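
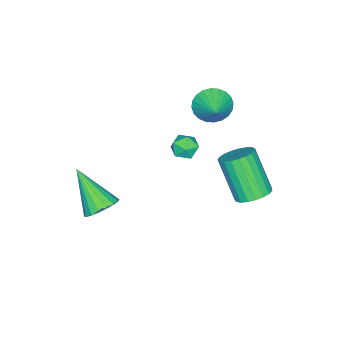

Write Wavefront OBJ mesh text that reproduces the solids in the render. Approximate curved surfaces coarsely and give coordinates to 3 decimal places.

v 2.476 -0.366 -1.152
v 2.812 0.087 -0.598
v 2.024 -1.794 0.292
v 2.478 0.195 -0.596
v 2.143 0.193 -0.704
v 1.874 0.079 -0.9
v 1.725 -0.122 -1.146
v 1.724 -0.372 -1.394
v 1.873 -0.621 -1.593
v 2.141 -0.819 -1.705
v 2.475 -0.928 -1.707
v 2.81 -0.925 -1.6
v 3.078 -0.812 -1.403
v 3.228 -0.61 -1.157
v 3.228 -0.36 -0.91
v 3.08 -0.111 -0.71
v -1.75 4.163 -1.803
v -1.278 3.563 -2.044
v -1.779 2.477 -0.318
v -2.25 3.077 -0.077
v -1.068 3.749 -1.866
v -1.569 2.663 -0.14
v -0.975 4.007 -1.677
v -1.476 2.92 0.049
v -1.016 4.292 -1.509
v -1.517 3.205 0.216
v -1.184 4.554 -1.393
v -1.685 3.467 0.333
v -1.45 4.749 -1.347
v -1.951 3.662 0.378
v -1.768 4.843 -1.38
v -2.269 3.756 0.345
v -2.082 4.819 -1.487
v -2.583 3.732 0.239
v -2.339 4.682 -1.648
v -2.84 3.595 0.078
v -2.494 4.455 -1.835
v -2.995 3.368 -0.11
v -2.52 4.178 -2.017
v -3.021 3.091 -0.292
v -2.413 3.898 -2.162
v -2.914 2.811 -0.437
v -2.191 3.664 -2.245
v -2.692 2.578 -0.52
v -1.893 3.517 -2.252
v -2.394 2.43 -0.526
v -1.57 3.481 -2.18
v -2.071 2.394 -0.455
v -1.747 1.421 0.686
v -1.291 1.886 0.707
v -1.029 0.734 0.333
v -0.573 1.199 0.354
v -0.823 0.963 0.907
v -1.267 1.387 1.126
v -1.053 1.233 -0.086
v -1.497 1.657 0.133
v -0.862 1.77 0.23
v -0.72 1.603 0.844
v -1.6 1.017 0.196
v -1.458 0.85 0.81
v -2.822 1.634 1.99
v -2.355 1.603 1.28
v -1.958 2.266 2.53
v -2.529 1.881 1.231
v -2.747 2.122 1.298
v -2.976 2.288 1.47
v -3.182 2.355 1.721
v -3.334 2.312 2.013
v -3.407 2.166 2.302
v -3.391 1.938 2.542
v -3.289 1.664 2.699
v -3.115 1.386 2.748
v -2.897 1.145 2.681
v -2.668 0.979 2.509
v -2.462 0.912 2.258
v -2.311 0.955 1.966
v -2.237 1.102 1.677
v -2.253 1.329 1.437
f 2 1 4
f 2 4 3
f 4 1 5
f 4 5 3
f 5 1 6
f 5 6 3
f 6 1 7
f 6 7 3
f 7 1 8
f 7 8 3
f 8 1 9
f 8 9 3
f 9 1 10
f 9 10 3
f 10 1 11
f 10 11 3
f 11 1 12
f 11 12 3
f 12 1 13
f 12 13 3
f 13 1 14
f 13 14 3
f 14 1 15
f 14 15 3
f 15 1 16
f 15 16 3
f 16 1 2
f 16 2 3
f 18 17 21
f 18 21 19
f 19 21 22
f 19 22 20
f 21 17 23
f 21 23 22
f 22 23 24
f 22 24 20
f 23 17 25
f 23 25 24
f 24 25 26
f 24 26 20
f 25 17 27
f 25 27 26
f 26 27 28
f 26 28 20
f 27 17 29
f 27 29 28
f 28 29 30
f 28 30 20
f 29 17 31
f 29 31 30
f 30 31 32
f 30 32 20
f 31 17 33
f 31 33 32
f 32 33 34
f 32 34 20
f 33 17 35
f 33 35 34
f 34 35 36
f 34 36 20
f 35 17 37
f 35 37 36
f 36 37 38
f 36 38 20
f 37 17 39
f 37 39 38
f 38 39 40
f 38 40 20
f 39 17 41
f 39 41 40
f 40 41 42
f 40 42 20
f 41 17 43
f 41 43 42
f 42 43 44
f 42 44 20
f 43 17 45
f 43 45 44
f 44 45 46
f 44 46 20
f 45 17 47
f 45 47 46
f 46 47 48
f 46 48 20
f 47 17 18
f 47 18 48
f 48 18 19
f 48 19 20
f 49 60 54
f 49 54 50
f 49 50 56
f 49 56 59
f 49 59 60
f 50 54 58
f 54 60 53
f 60 59 51
f 59 56 55
f 56 50 57
f 52 58 53
f 52 53 51
f 52 51 55
f 52 55 57
f 52 57 58
f 53 58 54
f 51 53 60
f 55 51 59
f 57 55 56
f 58 57 50
f 62 61 64
f 62 64 63
f 64 61 65
f 64 65 63
f 65 61 66
f 65 66 63
f 66 61 67
f 66 67 63
f 67 61 68
f 67 68 63
f 68 61 69
f 68 69 63
f 69 61 70
f 69 70 63
f 70 61 71
f 70 71 63
f 71 61 72
f 71 72 63
f 72 61 73
f 72 73 63
f 73 61 74
f 73 74 63
f 74 61 75
f 74 75 63
f 75 61 76
f 75 76 63
f 76 61 77
f 76 77 63
f 77 61 78
f 77 78 63
f 78 61 62
f 78 62 63



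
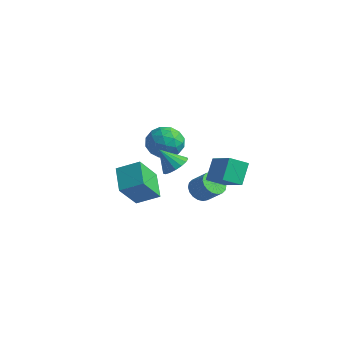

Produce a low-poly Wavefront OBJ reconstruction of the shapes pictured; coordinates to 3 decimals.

v -2.821 2.199 -1.63
v -2.415 1.553 -0.625
v -4.725 2.147 -0.895
v -4.319 1.501 0.11
v -3.991 2.711 -0.038
v -2.814 2.743 -0.492
v -4.326 0.957 -1.028
v -3.149 0.989 -1.482
v -3.345 0.786 -0.253
v -3.139 1.869 0.36
v -4.001 1.831 -1.88
v -3.795 2.914 -1.267
v -2.451 1.88 -1.192
v -4.689 1.82 -0.328
v -4.496 2.53 -0.415
v -4.258 2.151 0.176
v -2.685 2.58 -1.114
v -2.447 2.2 -0.523
v -3.373 2.881 -0.178
v -4.693 1.5 -0.997
v -4.455 1.12 -0.406
v -2.882 1.549 -1.696
v -2.644 1.17 -1.105
v -3.767 0.819 -1.342
v -2.759 1.05 -0.382
v -3.878 1.02 0.049
v -3.882 0.7 -0.62
v -3.19 0.719 -0.887
v -2.638 1.687 -0.022
v -3.757 1.657 0.409
v -3.564 2.367 0.323
v -2.872 2.386 0.056
v -3.184 1.236 0.196
v -3.383 2.043 -1.929
v -4.502 2.013 -1.498
v -4.268 1.314 -1.576
v -3.576 1.333 -1.843
v -3.262 2.68 -1.569
v -4.381 2.65 -1.138
v -3.95 2.981 -0.633
v -3.258 3 -0.9
v -3.956 2.464 -1.716
v -1.516 0.577 -1.415
v -0.798 0.694 -0.852
v -2.404 0.103 -0.185
v -1 1.085 -0.848
v -1.321 1.36 -0.974
v -1.686 1.455 -1.2
v -2.012 1.349 -1.477
v -2.224 1.066 -1.739
v -2.275 0.671 -1.927
v -2.151 0.254 -1.998
v -1.882 -0.088 -1.935
v -1.529 -0.279 -1.754
v -1.173 -0.273 -1.494
v -0.895 -0.073 -1.217
v -0.76 0.276 -0.985
v -1.762 -2.756 -1.36
v -1.733 -4.132 0.318
v -0.659 -1.938 -0.708
v -0.63 -3.313 0.97
v -0.51 -3.767 -2.21
v -0.481 -5.142 -0.532
v 0.593 -2.948 -1.558
v 0.622 -4.324 0.12
v 4.233 -1.793 0.818
v 3.868 -0.824 1.998
v 2.551 -1.304 -0.105
v 2.186 -0.335 1.075
v 4.834 -0.845 0.225
v 4.469 0.124 1.405
v 3.152 -0.356 -0.698
v 2.787 0.613 0.482
v 1.473 -0.605 -1.696
v 1.953 -0.214 -2.263
v 2.948 -0.084 -1.331
v 2.467 -0.475 -0.764
v 1.767 0.068 -2.104
v 2.762 0.198 -1.171
v 1.522 0.217 -1.864
v 2.517 0.347 -0.931
v 1.268 0.203 -1.59
v 2.262 0.333 -0.657
v 1.054 0.029 -1.338
v 2.048 0.158 -0.405
v 0.923 -0.271 -1.156
v 1.917 -0.141 -0.224
v 0.901 -0.637 -1.082
v 1.895 -0.507 -0.149
v 0.992 -0.996 -1.129
v 1.987 -0.866 -0.197
v 1.178 -1.278 -1.289
v 2.173 -1.148 -0.356
v 1.423 -1.427 -1.529
v 2.418 -1.297 -0.596
v 1.678 -1.413 -1.803
v 2.672 -1.283 -0.87
v 1.892 -1.238 -2.055
v 2.886 -1.109 -1.122
v 2.023 -0.939 -2.236
v 3.017 -0.809 -1.304
v 2.045 -0.573 -2.311
v 3.039 -0.443 -1.378
f 1 38 17
f 38 12 41
f 17 41 6
f 38 41 17
f 1 17 13
f 17 6 18
f 13 18 2
f 17 18 13
f 1 13 22
f 13 2 23
f 22 23 8
f 13 23 22
f 1 22 34
f 22 8 37
f 34 37 11
f 22 37 34
f 1 34 38
f 34 11 42
f 38 42 12
f 34 42 38
f 2 18 29
f 18 6 32
f 29 32 10
f 18 32 29
f 6 41 19
f 41 12 40
f 19 40 5
f 41 40 19
f 12 42 39
f 42 11 35
f 39 35 3
f 42 35 39
f 11 37 36
f 37 8 24
f 36 24 7
f 37 24 36
f 8 23 28
f 23 2 25
f 28 25 9
f 23 25 28
f 4 30 16
f 30 10 31
f 16 31 5
f 30 31 16
f 4 16 14
f 16 5 15
f 14 15 3
f 16 15 14
f 4 14 21
f 14 3 20
f 21 20 7
f 14 20 21
f 4 21 26
f 21 7 27
f 26 27 9
f 21 27 26
f 4 26 30
f 26 9 33
f 30 33 10
f 26 33 30
f 5 31 19
f 31 10 32
f 19 32 6
f 31 32 19
f 3 15 39
f 15 5 40
f 39 40 12
f 15 40 39
f 7 20 36
f 20 3 35
f 36 35 11
f 20 35 36
f 9 27 28
f 27 7 24
f 28 24 8
f 27 24 28
f 10 33 29
f 33 9 25
f 29 25 2
f 33 25 29
f 44 43 46
f 44 46 45
f 46 43 47
f 46 47 45
f 47 43 48
f 47 48 45
f 48 43 49
f 48 49 45
f 49 43 50
f 49 50 45
f 50 43 51
f 50 51 45
f 51 43 52
f 51 52 45
f 52 43 53
f 52 53 45
f 53 43 54
f 53 54 45
f 54 43 55
f 54 55 45
f 55 43 56
f 55 56 45
f 56 43 57
f 56 57 45
f 57 43 44
f 57 44 45
f 59 61 58
f 62 59 58
f 58 61 60
f 60 62 58
f 59 65 61
f 63 59 62
f 63 65 59
f 61 65 60
f 64 62 60
f 60 65 64
f 64 63 62
f 65 63 64
f 67 69 66
f 70 67 66
f 66 69 68
f 68 70 66
f 67 73 69
f 71 67 70
f 71 73 67
f 69 73 68
f 72 70 68
f 68 73 72
f 72 71 70
f 73 71 72
f 75 74 78
f 75 78 76
f 76 78 79
f 76 79 77
f 78 74 80
f 78 80 79
f 79 80 81
f 79 81 77
f 80 74 82
f 80 82 81
f 81 82 83
f 81 83 77
f 82 74 84
f 82 84 83
f 83 84 85
f 83 85 77
f 84 74 86
f 84 86 85
f 85 86 87
f 85 87 77
f 86 74 88
f 86 88 87
f 87 88 89
f 87 89 77
f 88 74 90
f 88 90 89
f 89 90 91
f 89 91 77
f 90 74 92
f 90 92 91
f 91 92 93
f 91 93 77
f 92 74 94
f 92 94 93
f 93 94 95
f 93 95 77
f 94 74 96
f 94 96 95
f 95 96 97
f 95 97 77
f 96 74 98
f 96 98 97
f 97 98 99
f 97 99 77
f 98 74 100
f 98 100 99
f 99 100 101
f 99 101 77
f 100 74 102
f 100 102 101
f 101 102 103
f 101 103 77
f 102 74 75
f 102 75 103
f 103 75 76
f 103 76 77



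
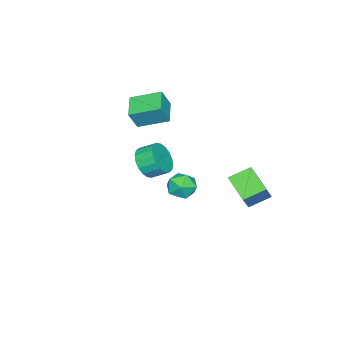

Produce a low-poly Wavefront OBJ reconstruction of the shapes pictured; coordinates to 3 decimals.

v -3.136 -4.718 -0.137
v -2.555 -4.965 1.135
v -3.882 -2.969 0.544
v -3.301 -3.216 1.816
v -1.759 -3.944 -0.616
v -1.178 -4.191 0.656
v -2.505 -2.195 0.065
v -1.924 -2.442 1.337
v 3.172 2.969 -0.295
v 3.772 2.629 -0.988
v 2.708 1.491 0.028
v 3.308 1.151 -0.665
v 3.676 1.538 0.154
v 3.963 2.451 -0.045
v 2.517 1.669 -0.915
v 2.804 2.582 -1.114
v 3.367 1.826 -1.371
v 4.084 1.745 -0.711
v 2.396 2.375 -0.249
v 3.113 2.294 0.411
v -3.84 2.892 -3.609
v -2.73 3.117 -2.184
v -3.015 4.351 -4.482
v -1.905 4.576 -3.057
v -2.835 1.944 -4.243
v -1.725 2.169 -2.818
v -2.01 3.403 -5.116
v -0.9 3.628 -3.691
v 2.364 -0.831 -0.161
v 3.243 -0.917 0.443
v 2.935 0.026 1.025
v 2.056 0.111 0.421
v 3.39 -0.645 0.081
v 3.082 0.298 0.662
v 3.333 -0.411 -0.33
v 3.025 0.532 0.252
v 3.085 -0.259 -0.707
v 2.777 0.684 -0.125
v 2.694 -0.221 -0.976
v 2.385 0.722 -0.394
v 2.237 -0.304 -1.083
v 1.929 0.639 -0.501
v 1.806 -0.491 -1.008
v 1.498 0.452 -0.426
v 1.485 -0.746 -0.765
v 1.177 0.197 -0.183
v 1.338 -1.018 -0.402
v 1.03 -0.075 0.179
v 1.395 -1.252 0.008
v 1.087 -0.309 0.59
v 1.643 -1.404 0.385
v 1.335 -0.461 0.967
v 2.035 -1.442 0.654
v 1.726 -0.499 1.236
v 2.491 -1.359 0.761
v 2.183 -0.416 1.343
v 2.922 -1.172 0.686
v 2.614 -0.229 1.268
f 2 4 1
f 5 2 1
f 1 4 3
f 3 5 1
f 2 8 4
f 6 2 5
f 6 8 2
f 4 8 3
f 7 5 3
f 3 8 7
f 7 6 5
f 8 6 7
f 9 20 14
f 9 14 10
f 9 10 16
f 9 16 19
f 9 19 20
f 10 14 18
f 14 20 13
f 20 19 11
f 19 16 15
f 16 10 17
f 12 18 13
f 12 13 11
f 12 11 15
f 12 15 17
f 12 17 18
f 13 18 14
f 11 13 20
f 15 11 19
f 17 15 16
f 18 17 10
f 22 24 21
f 25 22 21
f 21 24 23
f 23 25 21
f 22 28 24
f 26 22 25
f 26 28 22
f 24 28 23
f 27 25 23
f 23 28 27
f 27 26 25
f 28 26 27
f 30 29 33
f 30 33 31
f 31 33 34
f 31 34 32
f 33 29 35
f 33 35 34
f 34 35 36
f 34 36 32
f 35 29 37
f 35 37 36
f 36 37 38
f 36 38 32
f 37 29 39
f 37 39 38
f 38 39 40
f 38 40 32
f 39 29 41
f 39 41 40
f 40 41 42
f 40 42 32
f 41 29 43
f 41 43 42
f 42 43 44
f 42 44 32
f 43 29 45
f 43 45 44
f 44 45 46
f 44 46 32
f 45 29 47
f 45 47 46
f 46 47 48
f 46 48 32
f 47 29 49
f 47 49 48
f 48 49 50
f 48 50 32
f 49 29 51
f 49 51 50
f 50 51 52
f 50 52 32
f 51 29 53
f 51 53 52
f 52 53 54
f 52 54 32
f 53 29 55
f 53 55 54
f 54 55 56
f 54 56 32
f 55 29 57
f 55 57 56
f 56 57 58
f 56 58 32
f 57 29 30
f 57 30 58
f 58 30 31
f 58 31 32



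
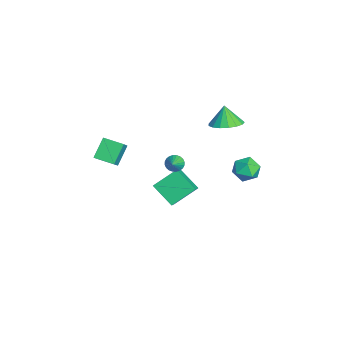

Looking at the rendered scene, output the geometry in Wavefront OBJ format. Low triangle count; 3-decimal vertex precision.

v -0.088 2.756 2.856
v 0.83 2.755 3.227
v -0.552 2.684 4.004
v 0.715 3.214 3.209
v 0.416 3.569 3.111
v 0.002 3.737 2.954
v -0.433 3.68 2.774
v -0.789 3.412 2.614
v -0.984 2.993 2.509
v -0.974 2.52 2.483
v -0.762 2.101 2.543
v -0.394 1.832 2.675
v 0.043 1.774 2.848
v 0.45 1.942 3.023
v 0.734 2.296 3.16
v -0.133 -1.107 -2.067
v 0.611 -1.335 -1.522
v -0.451 0.245 -1.07
v 0.293 0.018 -0.525
v 0.847 -0.178 -3.015
v 1.591 -0.405 -2.47
v 0.529 1.175 -2.018
v 1.273 0.947 -1.473
v 1.736 -3.846 3.542
v 2.544 -4.092 4.337
v 2.251 -2.816 3.337
v 3.06 -3.061 4.132
v 2.5 -4.419 2.588
v 3.309 -4.664 3.383
v 3.016 -3.388 2.383
v 3.824 -3.634 3.178
v 0.419 -0.119 0.132
v 0.748 -0.061 -0.305
v 1.301 -0.341 0.768
v 0.744 0.14 -0.228
v 0.689 0.301 -0.097
v 0.594 0.398 0.069
v 0.472 0.416 0.244
v 0.342 0.353 0.403
v 0.224 0.218 0.52
v 0.135 0.032 0.578
v 0.089 -0.178 0.569
v 0.094 -0.379 0.492
v 0.148 -0.54 0.361
v 0.243 -0.637 0.195
v 0.365 -0.655 0.02
v 0.495 -0.592 -0.139
v 0.614 -0.457 -0.256
v 0.703 -0.27 -0.314
v 1.182 4.245 0.241
v 1.962 4.213 -0.149
v 1.478 3.047 0.929
v 2.258 3.015 0.539
v 2.092 3.633 1.132
v 1.909 4.373 0.707
v 1.531 2.887 0.073
v 1.348 3.627 -0.352
v 2.177 3.373 -0.253
v 2.524 3.835 0.401
v 0.916 3.425 0.379
v 1.263 3.887 1.033
f 2 1 4
f 2 4 3
f 4 1 5
f 4 5 3
f 5 1 6
f 5 6 3
f 6 1 7
f 6 7 3
f 7 1 8
f 7 8 3
f 8 1 9
f 8 9 3
f 9 1 10
f 9 10 3
f 10 1 11
f 10 11 3
f 11 1 12
f 11 12 3
f 12 1 13
f 12 13 3
f 13 1 14
f 13 14 3
f 14 1 15
f 14 15 3
f 15 1 2
f 15 2 3
f 17 19 16
f 20 17 16
f 16 19 18
f 18 20 16
f 17 23 19
f 21 17 20
f 21 23 17
f 19 23 18
f 22 20 18
f 18 23 22
f 22 21 20
f 23 21 22
f 25 27 24
f 28 25 24
f 24 27 26
f 26 28 24
f 25 31 27
f 29 25 28
f 29 31 25
f 27 31 26
f 30 28 26
f 26 31 30
f 30 29 28
f 31 29 30
f 33 32 35
f 33 35 34
f 35 32 36
f 35 36 34
f 36 32 37
f 36 37 34
f 37 32 38
f 37 38 34
f 38 32 39
f 38 39 34
f 39 32 40
f 39 40 34
f 40 32 41
f 40 41 34
f 41 32 42
f 41 42 34
f 42 32 43
f 42 43 34
f 43 32 44
f 43 44 34
f 44 32 45
f 44 45 34
f 45 32 46
f 45 46 34
f 46 32 47
f 46 47 34
f 47 32 48
f 47 48 34
f 48 32 49
f 48 49 34
f 49 32 33
f 49 33 34
f 50 61 55
f 50 55 51
f 50 51 57
f 50 57 60
f 50 60 61
f 51 55 59
f 55 61 54
f 61 60 52
f 60 57 56
f 57 51 58
f 53 59 54
f 53 54 52
f 53 52 56
f 53 56 58
f 53 58 59
f 54 59 55
f 52 54 61
f 56 52 60
f 58 56 57
f 59 58 51



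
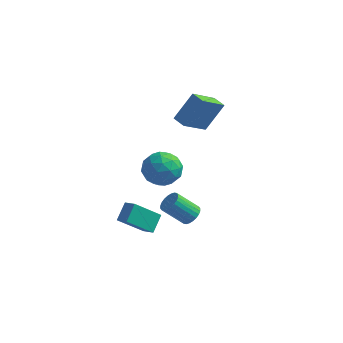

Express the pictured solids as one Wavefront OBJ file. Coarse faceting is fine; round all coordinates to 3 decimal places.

v -3.851 -2.515 -2.008
v -3.83 -1.575 -1.23
v -4.567 -2.237 -2.324
v -4.546 -1.298 -1.546
v -2.834 -1.422 -3.354
v -2.813 -0.483 -2.576
v -3.55 -1.145 -3.67
v -3.529 -0.205 -2.892
v -2.549 3.324 2.535
v -3.155 1.831 3.615
v -1.852 4.204 4.141
v -2.457 2.711 5.222
v -1.783 2.929 2.418
v -2.388 1.436 3.499
v -1.085 3.809 4.025
v -1.691 2.316 5.105
v -2.301 -1.466 1.63
v -1.216 -1.482 1.999
v -2.784 -2.618 3.001
v -1.699 -2.634 3.37
v -2.326 -1.679 3.472
v -2.027 -0.968 2.625
v -1.973 -3.132 2.375
v -1.674 -2.421 1.528
v -1.013 -2.511 2.46
v -1.231 -1.613 3.138
v -2.769 -2.487 1.862
v -2.987 -1.589 2.54
v -1.716 -1.373 1.694
v -2.284 -2.727 3.306
v -2.652 -2.166 3.366
v -2.014 -2.175 3.583
v -2.193 -1.071 2.062
v -1.555 -1.08 2.279
v -2.207 -1.196 3.145
v -2.445 -3.02 2.721
v -1.807 -3.029 2.938
v -1.986 -1.925 1.417
v -1.348 -1.934 1.634
v -1.793 -2.904 1.855
v -0.959 -1.987 2.182
v -1.243 -2.664 2.988
v -1.404 -2.957 2.403
v -1.229 -2.539 1.905
v -1.088 -1.459 2.58
v -1.371 -2.136 3.386
v -1.74 -1.575 3.446
v -1.564 -1.157 2.948
v -0.968 -2.064 2.851
v -2.629 -1.964 1.614
v -2.912 -2.641 2.42
v -2.436 -2.943 2.052
v -2.26 -2.525 1.554
v -2.757 -1.436 2.012
v -3.041 -2.113 2.818
v -2.771 -1.561 3.095
v -2.596 -1.143 2.597
v -3.032 -2.036 2.149
v -0.776 -1.081 -1.482
v -0.29 -1.034 -1.024
v -1.318 -1.572 0.121
v -1.804 -1.619 -0.338
v -0.397 -0.797 -1.009
v -1.425 -1.334 0.136
v -0.562 -0.602 -1.066
v -1.591 -1.14 0.079
v -0.76 -0.481 -1.186
v -1.788 -1.018 -0.041
v -0.96 -0.451 -1.352
v -1.988 -0.988 -0.207
v -1.132 -0.516 -1.537
v -2.16 -1.054 -0.392
v -1.25 -0.668 -1.714
v -2.278 -1.206 -0.569
v -1.295 -0.883 -1.856
v -2.324 -1.421 -0.711
v -1.262 -1.128 -1.941
v -2.29 -1.666 -0.796
v -1.155 -1.366 -1.956
v -2.183 -1.903 -0.811
v -0.989 -1.56 -1.899
v -2.018 -2.098 -0.754
v -0.792 -1.682 -1.779
v -1.82 -2.219 -0.634
v -0.592 -1.712 -1.613
v -1.62 -2.249 -0.468
v -0.42 -1.646 -1.428
v -1.448 -2.184 -0.283
v -0.302 -1.494 -1.251
v -1.33 -2.032 -0.106
v -0.256 -1.279 -1.109
v -1.285 -1.817 0.036
f 2 4 1
f 5 2 1
f 1 4 3
f 3 5 1
f 2 8 4
f 6 2 5
f 6 8 2
f 4 8 3
f 7 5 3
f 3 8 7
f 7 6 5
f 8 6 7
f 10 12 9
f 13 10 9
f 9 12 11
f 11 13 9
f 10 16 12
f 14 10 13
f 14 16 10
f 12 16 11
f 15 13 11
f 11 16 15
f 15 14 13
f 16 14 15
f 17 54 33
f 54 28 57
f 33 57 22
f 54 57 33
f 17 33 29
f 33 22 34
f 29 34 18
f 33 34 29
f 17 29 38
f 29 18 39
f 38 39 24
f 29 39 38
f 17 38 50
f 38 24 53
f 50 53 27
f 38 53 50
f 17 50 54
f 50 27 58
f 54 58 28
f 50 58 54
f 18 34 45
f 34 22 48
f 45 48 26
f 34 48 45
f 22 57 35
f 57 28 56
f 35 56 21
f 57 56 35
f 28 58 55
f 58 27 51
f 55 51 19
f 58 51 55
f 27 53 52
f 53 24 40
f 52 40 23
f 53 40 52
f 24 39 44
f 39 18 41
f 44 41 25
f 39 41 44
f 20 46 32
f 46 26 47
f 32 47 21
f 46 47 32
f 20 32 30
f 32 21 31
f 30 31 19
f 32 31 30
f 20 30 37
f 30 19 36
f 37 36 23
f 30 36 37
f 20 37 42
f 37 23 43
f 42 43 25
f 37 43 42
f 20 42 46
f 42 25 49
f 46 49 26
f 42 49 46
f 21 47 35
f 47 26 48
f 35 48 22
f 47 48 35
f 19 31 55
f 31 21 56
f 55 56 28
f 31 56 55
f 23 36 52
f 36 19 51
f 52 51 27
f 36 51 52
f 25 43 44
f 43 23 40
f 44 40 24
f 43 40 44
f 26 49 45
f 49 25 41
f 45 41 18
f 49 41 45
f 60 59 63
f 60 63 61
f 61 63 64
f 61 64 62
f 63 59 65
f 63 65 64
f 64 65 66
f 64 66 62
f 65 59 67
f 65 67 66
f 66 67 68
f 66 68 62
f 67 59 69
f 67 69 68
f 68 69 70
f 68 70 62
f 69 59 71
f 69 71 70
f 70 71 72
f 70 72 62
f 71 59 73
f 71 73 72
f 72 73 74
f 72 74 62
f 73 59 75
f 73 75 74
f 74 75 76
f 74 76 62
f 75 59 77
f 75 77 76
f 76 77 78
f 76 78 62
f 77 59 79
f 77 79 78
f 78 79 80
f 78 80 62
f 79 59 81
f 79 81 80
f 80 81 82
f 80 82 62
f 81 59 83
f 81 83 82
f 82 83 84
f 82 84 62
f 83 59 85
f 83 85 84
f 84 85 86
f 84 86 62
f 85 59 87
f 85 87 86
f 86 87 88
f 86 88 62
f 87 59 89
f 87 89 88
f 88 89 90
f 88 90 62
f 89 59 91
f 89 91 90
f 90 91 92
f 90 92 62
f 91 59 60
f 91 60 92
f 92 60 61
f 92 61 62



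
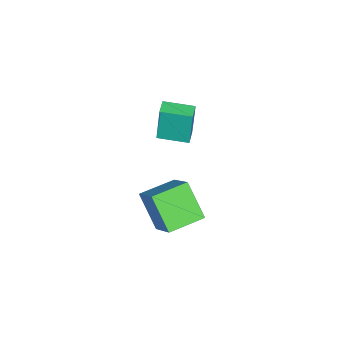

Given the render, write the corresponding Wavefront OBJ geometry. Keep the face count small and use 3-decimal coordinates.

v -2.787 -3.538 1.384
v -2.851 -3.402 3.468
v -3.467 -2.15 1.272
v -3.532 -2.014 3.357
v -2.068 -3.186 1.383
v -2.133 -3.05 3.468
v -2.749 -1.798 1.272
v -2.813 -1.662 3.356
v 1.542 1.385 1.665
v 1.072 0.12 3.059
v 2.405 2.722 3.17
v 1.935 1.457 4.564
v 3.085 0.603 1.476
v 2.615 -0.662 2.87
v 3.948 1.94 2.981
v 3.478 0.675 4.375
f 2 4 1
f 5 2 1
f 1 4 3
f 3 5 1
f 2 8 4
f 6 2 5
f 6 8 2
f 4 8 3
f 7 5 3
f 3 8 7
f 7 6 5
f 8 6 7
f 10 12 9
f 13 10 9
f 9 12 11
f 11 13 9
f 10 16 12
f 14 10 13
f 14 16 10
f 12 16 11
f 15 13 11
f 11 16 15
f 15 14 13
f 16 14 15



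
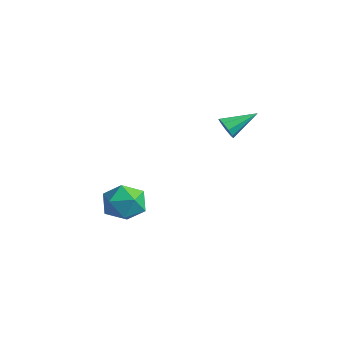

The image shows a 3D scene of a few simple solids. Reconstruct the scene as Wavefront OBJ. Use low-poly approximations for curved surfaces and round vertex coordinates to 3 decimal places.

v 2.145 -0.035 2.644
v 2.416 -0.379 3.164
v 2.575 1.475 3.416
v 2.739 -0.303 2.838
v 2.784 -0.103 2.421
v 2.53 0.13 2.108
v 2.096 0.285 2.046
v 1.685 0.29 2.263
v 1.489 0.144 2.659
v 1.601 -0.087 3.047
v 1.967 -0.293 3.247
v -1.976 -2.019 -2.849
v -1.34 -2.326 -3.869
v -3.12 -3.654 -3.071
v -2.484 -3.961 -4.091
v -1.939 -4.022 -2.978
v -1.232 -3.012 -2.841
v -3.228 -2.968 -4.099
v -2.521 -1.958 -3.962
v -2.114 -2.913 -4.642
v -1.317 -3.564 -3.949
v -3.143 -2.416 -2.991
v -2.346 -3.067 -2.298
f 2 1 4
f 2 4 3
f 4 1 5
f 4 5 3
f 5 1 6
f 5 6 3
f 6 1 7
f 6 7 3
f 7 1 8
f 7 8 3
f 8 1 9
f 8 9 3
f 9 1 10
f 9 10 3
f 10 1 11
f 10 11 3
f 11 1 2
f 11 2 3
f 12 23 17
f 12 17 13
f 12 13 19
f 12 19 22
f 12 22 23
f 13 17 21
f 17 23 16
f 23 22 14
f 22 19 18
f 19 13 20
f 15 21 16
f 15 16 14
f 15 14 18
f 15 18 20
f 15 20 21
f 16 21 17
f 14 16 23
f 18 14 22
f 20 18 19
f 21 20 13



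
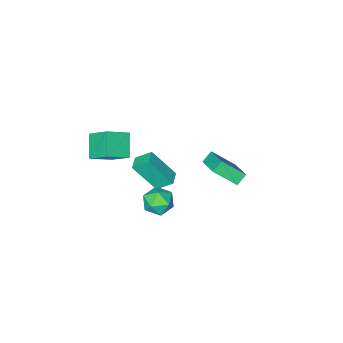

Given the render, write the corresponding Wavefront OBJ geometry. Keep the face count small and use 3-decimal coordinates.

v 2.434 -3.309 2.716
v 2.175 -2.024 3.83
v 3.223 -2.31 1.747
v 2.964 -1.025 2.861
v 3.736 -3.655 3.419
v 3.477 -2.37 4.533
v 4.525 -2.656 2.45
v 4.266 -1.371 3.564
v -3.43 -1.647 -1.508
v -2.851 -0.051 -0.7
v -4.457 -0.66 -2.72
v -3.878 0.935 -1.911
v -2.762 -1.615 -2.049
v -2.183 -0.02 -1.24
v -3.789 -0.629 -3.26
v -3.21 0.967 -2.452
v 1.055 -0.736 -3.959
v 1.463 -1.094 -3.083
v -0.183 -1.846 -3.837
v 0.225 -2.204 -2.961
v -0.193 -1.263 -2.987
v 0.572 -0.577 -3.063
v 0.708 -2.363 -3.857
v 1.473 -1.677 -3.933
v 1.249 -2.1 -3.02
v 0.692 -1.42 -2.483
v 0.588 -1.52 -4.437
v 0.031 -0.84 -3.9
v 2.666 1.192 2.554
v 2.055 1.875 3.248
v 3.311 1.761 2.562
v 2.7 2.443 3.257
v 3.52 0.197 4.283
v 2.909 0.879 4.978
v 4.165 0.765 4.292
v 3.554 1.448 4.986
f 2 4 1
f 5 2 1
f 1 4 3
f 3 5 1
f 2 8 4
f 6 2 5
f 6 8 2
f 4 8 3
f 7 5 3
f 3 8 7
f 7 6 5
f 8 6 7
f 10 12 9
f 13 10 9
f 9 12 11
f 11 13 9
f 10 16 12
f 14 10 13
f 14 16 10
f 12 16 11
f 15 13 11
f 11 16 15
f 15 14 13
f 16 14 15
f 17 28 22
f 17 22 18
f 17 18 24
f 17 24 27
f 17 27 28
f 18 22 26
f 22 28 21
f 28 27 19
f 27 24 23
f 24 18 25
f 20 26 21
f 20 21 19
f 20 19 23
f 20 23 25
f 20 25 26
f 21 26 22
f 19 21 28
f 23 19 27
f 25 23 24
f 26 25 18
f 30 32 29
f 33 30 29
f 29 32 31
f 31 33 29
f 30 36 32
f 34 30 33
f 34 36 30
f 32 36 31
f 35 33 31
f 31 36 35
f 35 34 33
f 36 34 35



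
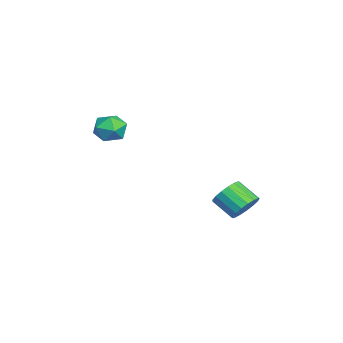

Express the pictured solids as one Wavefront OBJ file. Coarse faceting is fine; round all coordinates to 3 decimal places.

v -2.493 4.554 -3.914
v -1.836 3.826 -4.287
v -2.57 2.677 -3.34
v -3.227 3.406 -2.966
v -1.597 4.006 -3.883
v -2.332 2.858 -2.936
v -1.564 4.313 -3.486
v -2.299 3.164 -2.539
v -1.744 4.674 -3.187
v -2.479 3.526 -2.24
v -2.095 5.008 -3.054
v -2.83 3.86 -2.107
v -2.537 5.239 -3.118
v -3.272 4.09 -2.171
v -2.969 5.312 -3.365
v -3.704 4.163 -2.418
v -3.292 5.212 -3.737
v -4.027 4.063 -2.789
v -3.432 4.961 -4.149
v -4.166 3.812 -3.202
v -3.356 4.617 -4.508
v -4.091 3.468 -3.56
v -3.083 4.258 -4.73
v -3.818 3.11 -3.783
v -2.674 3.968 -4.765
v -3.409 2.819 -3.818
v -2.224 3.812 -4.606
v -2.959 2.663 -3.659
v -3.229 -2.398 1.063
v -2.635 -2.819 1.907
v -4.605 -3.481 1.493
v -4.011 -3.902 2.337
v -4.374 -2.849 2.381
v -3.524 -2.18 2.116
v -3.716 -4.12 1.284
v -2.866 -3.451 1.019
v -2.936 -3.883 2.044
v -3.343 -3.098 2.722
v -3.897 -3.202 0.678
v -4.304 -2.417 1.356
f 2 1 5
f 2 5 3
f 3 5 6
f 3 6 4
f 5 1 7
f 5 7 6
f 6 7 8
f 6 8 4
f 7 1 9
f 7 9 8
f 8 9 10
f 8 10 4
f 9 1 11
f 9 11 10
f 10 11 12
f 10 12 4
f 11 1 13
f 11 13 12
f 12 13 14
f 12 14 4
f 13 1 15
f 13 15 14
f 14 15 16
f 14 16 4
f 15 1 17
f 15 17 16
f 16 17 18
f 16 18 4
f 17 1 19
f 17 19 18
f 18 19 20
f 18 20 4
f 19 1 21
f 19 21 20
f 20 21 22
f 20 22 4
f 21 1 23
f 21 23 22
f 22 23 24
f 22 24 4
f 23 1 25
f 23 25 24
f 24 25 26
f 24 26 4
f 25 1 27
f 25 27 26
f 26 27 28
f 26 28 4
f 27 1 2
f 27 2 28
f 28 2 3
f 28 3 4
f 29 40 34
f 29 34 30
f 29 30 36
f 29 36 39
f 29 39 40
f 30 34 38
f 34 40 33
f 40 39 31
f 39 36 35
f 36 30 37
f 32 38 33
f 32 33 31
f 32 31 35
f 32 35 37
f 32 37 38
f 33 38 34
f 31 33 40
f 35 31 39
f 37 35 36
f 38 37 30



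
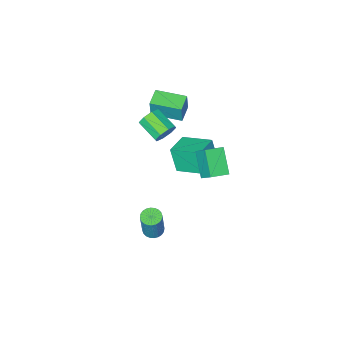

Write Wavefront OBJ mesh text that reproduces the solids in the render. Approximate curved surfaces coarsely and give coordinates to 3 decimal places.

v 0.043 1.714 0.727
v 0.121 1.222 2.173
v 1.22 2.358 0.882
v 1.298 1.866 2.329
v 0.902 0.274 0.191
v 0.98 -0.218 1.638
v 2.079 0.918 0.347
v 2.157 0.426 1.793
v 3.43 0.757 -4.317
v 3.997 0.685 -4.413
v 4.338 1.031 -2.659
v 3.77 1.103 -2.563
v 3.974 0.906 -4.452
v 4.314 1.253 -2.698
v 3.867 1.105 -4.471
v 4.207 1.452 -2.717
v 3.694 1.251 -4.466
v 4.034 1.598 -2.712
v 3.481 1.322 -4.438
v 3.821 1.668 -2.684
v 3.26 1.306 -4.393
v 3.6 1.653 -2.639
v 3.065 1.207 -4.335
v 3.405 1.553 -2.581
v 2.925 1.039 -4.275
v 3.265 1.386 -2.521
v 2.862 0.829 -4.221
v 3.203 1.175 -2.467
v 2.886 0.607 -4.182
v 3.226 0.954 -2.428
v 2.993 0.408 -4.163
v 3.333 0.755 -2.409
v 3.166 0.262 -4.168
v 3.506 0.609 -2.414
v 3.379 0.192 -4.196
v 3.719 0.538 -2.442
v 3.6 0.207 -4.241
v 3.94 0.554 -2.487
v 3.795 0.307 -4.299
v 4.135 0.653 -2.545
v 3.935 0.474 -4.359
v 4.275 0.821 -2.605
v 1.583 -0.877 1.684
v 2.069 -1.001 1.195
v 2.283 -2.266 1.727
v 1.797 -2.143 2.216
v 2.275 -0.78 1.637
v 2.489 -2.045 2.17
v 2.075 -0.616 2.107
v 2.29 -1.882 2.64
v 1.588 -0.605 2.329
v 1.802 -1.871 2.861
v 1.097 -0.754 2.173
v 1.311 -2.019 2.705
v 0.891 -0.975 1.73
v 1.105 -2.24 2.263
v 1.09 -1.138 1.26
v 1.305 -2.404 1.793
v 1.578 -1.149 1.039
v 1.792 -2.415 1.571
v 0.932 2.582 3.163
v 0.925 3.41 4.031
v 1.328 3.69 2.108
v 1.32 4.519 2.977
v 1.92 2.401 3.343
v 1.912 3.23 4.212
v 2.315 3.51 2.289
v 2.308 4.338 3.157
v 0.192 -3.942 1.09
v 0.356 -3.788 2.299
v -0.923 -2.606 1.071
v -0.758 -2.451 2.28
v 0.978 -3.289 0.9
v 1.143 -3.134 2.109
v -0.136 -1.952 0.881
v 0.028 -1.798 2.09
f 2 4 1
f 5 2 1
f 1 4 3
f 3 5 1
f 2 8 4
f 6 2 5
f 6 8 2
f 4 8 3
f 7 5 3
f 3 8 7
f 7 6 5
f 8 6 7
f 10 9 13
f 10 13 11
f 11 13 14
f 11 14 12
f 13 9 15
f 13 15 14
f 14 15 16
f 14 16 12
f 15 9 17
f 15 17 16
f 16 17 18
f 16 18 12
f 17 9 19
f 17 19 18
f 18 19 20
f 18 20 12
f 19 9 21
f 19 21 20
f 20 21 22
f 20 22 12
f 21 9 23
f 21 23 22
f 22 23 24
f 22 24 12
f 23 9 25
f 23 25 24
f 24 25 26
f 24 26 12
f 25 9 27
f 25 27 26
f 26 27 28
f 26 28 12
f 27 9 29
f 27 29 28
f 28 29 30
f 28 30 12
f 29 9 31
f 29 31 30
f 30 31 32
f 30 32 12
f 31 9 33
f 31 33 32
f 32 33 34
f 32 34 12
f 33 9 35
f 33 35 34
f 34 35 36
f 34 36 12
f 35 9 37
f 35 37 36
f 36 37 38
f 36 38 12
f 37 9 39
f 37 39 38
f 38 39 40
f 38 40 12
f 39 9 41
f 39 41 40
f 40 41 42
f 40 42 12
f 41 9 10
f 41 10 42
f 42 10 11
f 42 11 12
f 44 43 47
f 44 47 45
f 45 47 48
f 45 48 46
f 47 43 49
f 47 49 48
f 48 49 50
f 48 50 46
f 49 43 51
f 49 51 50
f 50 51 52
f 50 52 46
f 51 43 53
f 51 53 52
f 52 53 54
f 52 54 46
f 53 43 55
f 53 55 54
f 54 55 56
f 54 56 46
f 55 43 57
f 55 57 56
f 56 57 58
f 56 58 46
f 57 43 59
f 57 59 58
f 58 59 60
f 58 60 46
f 59 43 44
f 59 44 60
f 60 44 45
f 60 45 46
f 62 64 61
f 65 62 61
f 61 64 63
f 63 65 61
f 62 68 64
f 66 62 65
f 66 68 62
f 64 68 63
f 67 65 63
f 63 68 67
f 67 66 65
f 68 66 67
f 70 72 69
f 73 70 69
f 69 72 71
f 71 73 69
f 70 76 72
f 74 70 73
f 74 76 70
f 72 76 71
f 75 73 71
f 71 76 75
f 75 74 73
f 76 74 75



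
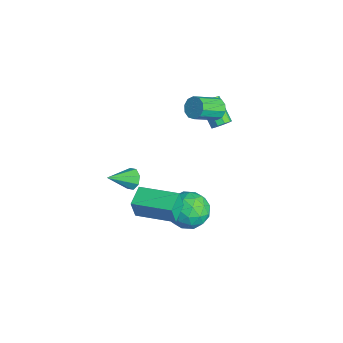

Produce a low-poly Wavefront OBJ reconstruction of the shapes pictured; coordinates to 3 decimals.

v -3.301 2.37 -0.42
v -2.966 2.406 0.04
v -4.265 2.186 1
v -4.599 2.15 0.54
v -3.098 2.76 -0.057
v -4.397 2.54 0.903
v -3.325 2.931 -0.324
v -4.623 2.712 0.636
v -3.54 2.84 -0.636
v -4.839 2.62 0.324
v -3.643 2.528 -0.847
v -4.942 2.309 0.113
v -3.586 2.143 -0.858
v -4.885 1.923 0.102
v -3.396 1.863 -0.664
v -4.694 1.644 0.296
v -3.161 1.821 -0.356
v -4.459 1.601 0.604
v -2.991 2.035 -0.078
v -4.29 1.816 0.882
v -0.706 0.564 -3.545
v 0.445 0.324 -3.604
v -1.105 -1.244 -3.996
v 0.046 -1.484 -4.055
v -0.454 -1.249 -3.015
v -0.207 -0.132 -2.736
v -0.453 -0.788 -4.864
v -0.206 0.329 -4.585
v 0.602 -0.511 -4.419
v 0.601 -0.796 -3.276
v -1.261 -0.124 -4.324
v -1.262 -0.409 -3.181
v -0.096 0.603 -3.535
v -0.564 -1.523 -4.065
v -0.858 -1.385 -3.454
v -0.182 -1.525 -3.488
v -0.479 0.335 -3.025
v 0.198 0.194 -3.06
v -0.331 -0.731 -2.713
v -0.858 -1.114 -4.54
v -0.181 -1.255 -4.575
v -0.478 0.605 -4.112
v 0.198 0.465 -4.146
v -0.329 -0.189 -4.887
v 0.673 -0.029 -4.049
v 0.439 -1.092 -4.314
v 0.146 -0.683 -4.789
v 0.291 -0.027 -4.625
v 0.673 -0.197 -3.377
v 0.439 -1.259 -3.642
v 0.145 -1.121 -3.031
v 0.289 -0.464 -2.867
v 0.765 -0.688 -3.856
v -1.099 0.339 -3.958
v -1.333 -0.723 -4.223
v -0.949 -0.456 -4.733
v -0.805 0.201 -4.569
v -1.099 0.172 -3.286
v -1.333 -0.891 -3.551
v -0.951 -0.893 -2.975
v -0.806 -0.237 -2.811
v -1.425 -0.232 -3.744
v -0.676 -3.31 -0.355
v -0.372 -2.989 0.107
v -0.484 -4.63 0.435
v -0.856 -3.014 0.183
v -1.234 -3.213 -0.057
v -1.285 -3.469 -0.472
v -0.979 -3.632 -0.818
v -0.496 -3.607 -0.893
v -0.118 -3.408 -0.654
v -0.067 -3.152 -0.239
v -2.427 1.717 2.042
v -1.784 1.81 1.924
v -1.43 0.495 2.82
v -2.073 0.403 2.938
v -1.881 2.015 2.263
v -1.527 0.7 3.159
v -2.186 2.106 2.518
v -1.832 0.792 3.414
v -2.583 2.049 2.591
v -2.229 0.734 3.487
v -2.921 1.865 2.454
v -2.567 0.55 3.35
v -3.07 1.625 2.16
v -2.716 0.31 3.056
v -2.973 1.42 1.821
v -2.619 0.105 2.717
v -2.668 1.328 1.566
v -2.314 0.014 2.462
v -2.271 1.386 1.493
v -1.917 0.071 2.389
v -1.933 1.57 1.63
v -1.579 0.255 2.526
v 1.32 -3.784 -1.152
v 1.367 -4.02 -0.017
v 0.403 -3.066 -0.966
v 0.449 -3.302 0.169
v 2.651 -2.158 -0.869
v 2.697 -2.394 0.266
v 1.733 -1.44 -0.683
v 1.78 -1.676 0.452
f 2 1 5
f 2 5 3
f 3 5 6
f 3 6 4
f 5 1 7
f 5 7 6
f 6 7 8
f 6 8 4
f 7 1 9
f 7 9 8
f 8 9 10
f 8 10 4
f 9 1 11
f 9 11 10
f 10 11 12
f 10 12 4
f 11 1 13
f 11 13 12
f 12 13 14
f 12 14 4
f 13 1 15
f 13 15 14
f 14 15 16
f 14 16 4
f 15 1 17
f 15 17 16
f 16 17 18
f 16 18 4
f 17 1 19
f 17 19 18
f 18 19 20
f 18 20 4
f 19 1 2
f 19 2 20
f 20 2 3
f 20 3 4
f 21 58 37
f 58 32 61
f 37 61 26
f 58 61 37
f 21 37 33
f 37 26 38
f 33 38 22
f 37 38 33
f 21 33 42
f 33 22 43
f 42 43 28
f 33 43 42
f 21 42 54
f 42 28 57
f 54 57 31
f 42 57 54
f 21 54 58
f 54 31 62
f 58 62 32
f 54 62 58
f 22 38 49
f 38 26 52
f 49 52 30
f 38 52 49
f 26 61 39
f 61 32 60
f 39 60 25
f 61 60 39
f 32 62 59
f 62 31 55
f 59 55 23
f 62 55 59
f 31 57 56
f 57 28 44
f 56 44 27
f 57 44 56
f 28 43 48
f 43 22 45
f 48 45 29
f 43 45 48
f 24 50 36
f 50 30 51
f 36 51 25
f 50 51 36
f 24 36 34
f 36 25 35
f 34 35 23
f 36 35 34
f 24 34 41
f 34 23 40
f 41 40 27
f 34 40 41
f 24 41 46
f 41 27 47
f 46 47 29
f 41 47 46
f 24 46 50
f 46 29 53
f 50 53 30
f 46 53 50
f 25 51 39
f 51 30 52
f 39 52 26
f 51 52 39
f 23 35 59
f 35 25 60
f 59 60 32
f 35 60 59
f 27 40 56
f 40 23 55
f 56 55 31
f 40 55 56
f 29 47 48
f 47 27 44
f 48 44 28
f 47 44 48
f 30 53 49
f 53 29 45
f 49 45 22
f 53 45 49
f 64 63 66
f 64 66 65
f 66 63 67
f 66 67 65
f 67 63 68
f 67 68 65
f 68 63 69
f 68 69 65
f 69 63 70
f 69 70 65
f 70 63 71
f 70 71 65
f 71 63 72
f 71 72 65
f 72 63 64
f 72 64 65
f 74 73 77
f 74 77 75
f 75 77 78
f 75 78 76
f 77 73 79
f 77 79 78
f 78 79 80
f 78 80 76
f 79 73 81
f 79 81 80
f 80 81 82
f 80 82 76
f 81 73 83
f 81 83 82
f 82 83 84
f 82 84 76
f 83 73 85
f 83 85 84
f 84 85 86
f 84 86 76
f 85 73 87
f 85 87 86
f 86 87 88
f 86 88 76
f 87 73 89
f 87 89 88
f 88 89 90
f 88 90 76
f 89 73 91
f 89 91 90
f 90 91 92
f 90 92 76
f 91 73 93
f 91 93 92
f 92 93 94
f 92 94 76
f 93 73 74
f 93 74 94
f 94 74 75
f 94 75 76
f 96 98 95
f 99 96 95
f 95 98 97
f 97 99 95
f 96 102 98
f 100 96 99
f 100 102 96
f 98 102 97
f 101 99 97
f 97 102 101
f 101 100 99
f 102 100 101



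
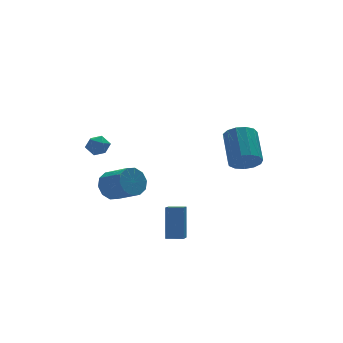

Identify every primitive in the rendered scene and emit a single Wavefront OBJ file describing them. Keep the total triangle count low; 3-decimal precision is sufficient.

v -1.613 2.555 -0.459
v -1.257 3.131 0.249
v -0.611 1.7 1.088
v -0.967 1.125 0.379
v -1.819 2.969 0.405
v -1.173 1.538 1.243
v -2.303 2.648 0.231
v -1.656 1.217 1.069
v -2.523 2.292 -0.207
v -1.876 0.861 0.631
v -2.396 2.037 -0.741
v -1.749 0.606 0.097
v -1.969 1.98 -1.168
v -1.323 0.549 -0.329
v -1.407 2.142 -1.323
v -0.761 0.711 -0.485
v -0.924 2.463 -1.149
v -0.277 1.032 -0.311
v -0.704 2.819 -0.711
v -0.057 1.388 0.127
v -0.831 3.074 -0.177
v -0.184 1.643 0.661
v -2.574 3.962 2.081
v -2.091 4.327 2.519
v -1.729 3.133 1.841
v -1.246 3.498 2.279
v -1.833 3.149 2.58
v -2.355 3.661 2.729
v -1.465 3.799 1.631
v -1.987 4.311 1.78
v -1.406 4.226 2.241
v -1.633 3.824 2.827
v -2.187 3.636 1.533
v -2.414 3.234 2.119
v -0.677 -4.597 -1.266
v -0.314 -3.816 0.562
v -1.49 -4.126 -1.306
v -1.127 -3.345 0.522
v 0.027 -3.435 -1.902
v 0.39 -2.654 -0.074
v -0.786 -2.964 -1.942
v -0.423 -2.183 -0.114
v 3.109 -4.01 3.261
v 3.981 -4.084 2.977
v 4.523 -2.385 4.195
v 3.651 -2.31 4.479
v 3.744 -3.768 2.641
v 4.286 -2.068 3.859
v 3.306 -3.528 2.502
v 3.848 -1.829 3.72
v 2.805 -3.442 2.604
v 3.347 -1.742 3.822
v 2.401 -3.536 2.914
v 2.943 -1.836 4.133
v 2.221 -3.78 3.335
v 2.763 -2.08 4.553
v 2.324 -4.097 3.732
v 2.866 -2.398 4.95
v 2.675 -4.387 3.979
v 3.217 -2.687 5.198
v 3.165 -4.556 3.999
v 3.707 -2.857 5.217
v 3.636 -4.553 3.784
v 4.178 -2.853 5.002
v 3.941 -4.377 3.403
v 4.483 -2.677 4.621
f 2 1 5
f 2 5 3
f 3 5 6
f 3 6 4
f 5 1 7
f 5 7 6
f 6 7 8
f 6 8 4
f 7 1 9
f 7 9 8
f 8 9 10
f 8 10 4
f 9 1 11
f 9 11 10
f 10 11 12
f 10 12 4
f 11 1 13
f 11 13 12
f 12 13 14
f 12 14 4
f 13 1 15
f 13 15 14
f 14 15 16
f 14 16 4
f 15 1 17
f 15 17 16
f 16 17 18
f 16 18 4
f 17 1 19
f 17 19 18
f 18 19 20
f 18 20 4
f 19 1 21
f 19 21 20
f 20 21 22
f 20 22 4
f 21 1 2
f 21 2 22
f 22 2 3
f 22 3 4
f 23 34 28
f 23 28 24
f 23 24 30
f 23 30 33
f 23 33 34
f 24 28 32
f 28 34 27
f 34 33 25
f 33 30 29
f 30 24 31
f 26 32 27
f 26 27 25
f 26 25 29
f 26 29 31
f 26 31 32
f 27 32 28
f 25 27 34
f 29 25 33
f 31 29 30
f 32 31 24
f 36 38 35
f 39 36 35
f 35 38 37
f 37 39 35
f 36 42 38
f 40 36 39
f 40 42 36
f 38 42 37
f 41 39 37
f 37 42 41
f 41 40 39
f 42 40 41
f 44 43 47
f 44 47 45
f 45 47 48
f 45 48 46
f 47 43 49
f 47 49 48
f 48 49 50
f 48 50 46
f 49 43 51
f 49 51 50
f 50 51 52
f 50 52 46
f 51 43 53
f 51 53 52
f 52 53 54
f 52 54 46
f 53 43 55
f 53 55 54
f 54 55 56
f 54 56 46
f 55 43 57
f 55 57 56
f 56 57 58
f 56 58 46
f 57 43 59
f 57 59 58
f 58 59 60
f 58 60 46
f 59 43 61
f 59 61 60
f 60 61 62
f 60 62 46
f 61 43 63
f 61 63 62
f 62 63 64
f 62 64 46
f 63 43 65
f 63 65 64
f 64 65 66
f 64 66 46
f 65 43 44
f 65 44 66
f 66 44 45
f 66 45 46



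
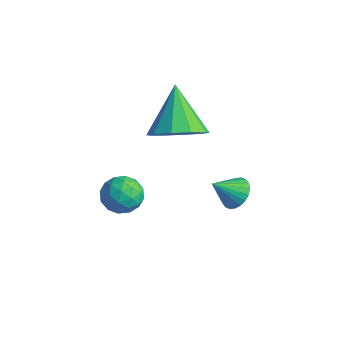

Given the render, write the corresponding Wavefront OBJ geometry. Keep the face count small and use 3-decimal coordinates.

v -2.391 2.09 1.351
v -2.029 1.486 2.018
v -3.409 2.89 2.629
v -1.676 1.97 1.996
v -1.596 2.5 1.727
v -1.82 2.873 1.315
v -2.262 2.948 0.917
v -2.753 2.694 0.684
v -3.105 2.21 0.706
v -3.185 1.68 0.974
v -2.961 1.306 1.387
v -2.52 1.232 1.785
v -1.471 3.712 -2.064
v -0.929 3.415 -2.107
v -1.809 2.988 -1.336
v -0.882 3.573 -1.929
v -0.926 3.751 -1.771
v -1.052 3.924 -1.658
v -1.243 4.064 -1.607
v -1.468 4.15 -1.625
v -1.693 4.17 -1.71
v -1.885 4.121 -1.849
v -2.014 4.008 -2.02
v -2.06 3.851 -2.198
v -2.017 3.673 -2.356
v -1.89 3.5 -2.469
v -1.7 3.36 -2.52
v -1.475 3.273 -2.502
v -1.249 3.253 -2.417
v -1.057 3.303 -2.278
v -2.797 0.71 -0.353
v -2.351 0.193 -0.108
v -3.129 0.007 -1.232
v -2.683 -0.51 -0.987
v -3.275 -0.331 -0.607
v -3.069 0.103 -0.064
v -2.411 0.097 -1.276
v -2.205 0.531 -0.733
v -2.112 -0.186 -0.679
v -2.646 -0.451 -0.265
v -2.834 0.651 -1.075
v -3.368 0.386 -0.661
v -2.544 0.513 -0.153
v -2.936 -0.313 -1.187
v -3.283 -0.208 -0.963
v -3.021 -0.512 -0.819
v -2.967 0.46 -0.127
v -2.705 0.156 0.017
v -3.248 -0.152 -0.276
v -2.775 0.044 -1.357
v -2.513 -0.26 -1.213
v -2.459 0.712 -0.521
v -2.197 0.408 -0.377
v -2.232 0.352 -1.064
v -2.142 -0.013 -0.345
v -2.338 -0.427 -0.862
v -2.178 -0.07 -1.032
v -2.057 0.186 -0.712
v -2.456 -0.169 -0.102
v -2.651 -0.582 -0.619
v -2.999 -0.477 -0.395
v -2.878 -0.222 -0.076
v -2.316 -0.392 -0.437
v -2.829 0.782 -0.721
v -3.024 0.369 -1.238
v -2.602 0.422 -1.264
v -2.481 0.677 -0.945
v -3.142 0.627 -0.478
v -3.338 0.213 -0.995
v -3.423 0.014 -0.628
v -3.302 0.27 -0.308
v -3.164 0.592 -0.903
f 2 1 4
f 2 4 3
f 4 1 5
f 4 5 3
f 5 1 6
f 5 6 3
f 6 1 7
f 6 7 3
f 7 1 8
f 7 8 3
f 8 1 9
f 8 9 3
f 9 1 10
f 9 10 3
f 10 1 11
f 10 11 3
f 11 1 12
f 11 12 3
f 12 1 2
f 12 2 3
f 14 13 16
f 14 16 15
f 16 13 17
f 16 17 15
f 17 13 18
f 17 18 15
f 18 13 19
f 18 19 15
f 19 13 20
f 19 20 15
f 20 13 21
f 20 21 15
f 21 13 22
f 21 22 15
f 22 13 23
f 22 23 15
f 23 13 24
f 23 24 15
f 24 13 25
f 24 25 15
f 25 13 26
f 25 26 15
f 26 13 27
f 26 27 15
f 27 13 28
f 27 28 15
f 28 13 29
f 28 29 15
f 29 13 30
f 29 30 15
f 30 13 14
f 30 14 15
f 31 68 47
f 68 42 71
f 47 71 36
f 68 71 47
f 31 47 43
f 47 36 48
f 43 48 32
f 47 48 43
f 31 43 52
f 43 32 53
f 52 53 38
f 43 53 52
f 31 52 64
f 52 38 67
f 64 67 41
f 52 67 64
f 31 64 68
f 64 41 72
f 68 72 42
f 64 72 68
f 32 48 59
f 48 36 62
f 59 62 40
f 48 62 59
f 36 71 49
f 71 42 70
f 49 70 35
f 71 70 49
f 42 72 69
f 72 41 65
f 69 65 33
f 72 65 69
f 41 67 66
f 67 38 54
f 66 54 37
f 67 54 66
f 38 53 58
f 53 32 55
f 58 55 39
f 53 55 58
f 34 60 46
f 60 40 61
f 46 61 35
f 60 61 46
f 34 46 44
f 46 35 45
f 44 45 33
f 46 45 44
f 34 44 51
f 44 33 50
f 51 50 37
f 44 50 51
f 34 51 56
f 51 37 57
f 56 57 39
f 51 57 56
f 34 56 60
f 56 39 63
f 60 63 40
f 56 63 60
f 35 61 49
f 61 40 62
f 49 62 36
f 61 62 49
f 33 45 69
f 45 35 70
f 69 70 42
f 45 70 69
f 37 50 66
f 50 33 65
f 66 65 41
f 50 65 66
f 39 57 58
f 57 37 54
f 58 54 38
f 57 54 58
f 40 63 59
f 63 39 55
f 59 55 32
f 63 55 59



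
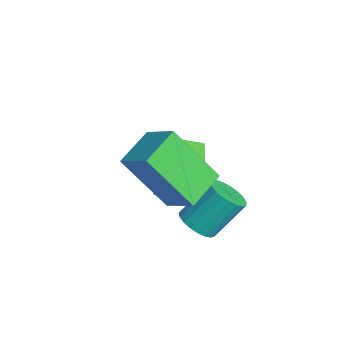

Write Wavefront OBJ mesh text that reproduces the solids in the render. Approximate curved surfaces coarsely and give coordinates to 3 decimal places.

v -1.978 -0.356 0.382
v -1.832 -1.046 0.801
v -1.203 0.313 1.216
v -1.058 -0.377 1.635
v -0.682 -0.663 -0.575
v -0.537 -1.353 -0.156
v 0.092 0.006 0.259
v 0.238 -0.684 0.678
v 1.088 -0.536 -0.28
v 1.465 -0.139 -0.59
v 1.41 0.774 0.509
v 1.032 0.376 0.82
v 1.228 -0.06 -0.668
v 1.172 0.852 0.431
v 0.966 -0.064 -0.678
v 0.91 0.849 0.421
v 0.725 -0.149 -0.62
v 0.67 0.764 0.48
v 0.547 -0.302 -0.502
v 0.492 0.611 0.597
v 0.463 -0.494 -0.346
v 0.407 0.419 0.753
v 0.486 -0.694 -0.179
v 0.431 0.219 0.92
v 0.614 -0.867 -0.029
v 0.558 0.046 1.07
v 0.823 -0.983 0.078
v 0.768 -0.07 1.177
v 1.079 -1.021 0.123
v 1.023 -0.108 1.222
v 1.335 -0.976 0.098
v 1.28 -0.063 1.197
v 1.549 -0.855 0.008
v 1.494 0.058 1.107
v 1.684 -0.678 -0.132
v 1.628 0.235 0.967
v 1.715 -0.477 -0.297
v 1.659 0.436 0.802
v 1.638 -0.287 -0.459
v 1.582 0.626 0.64
v 0.336 -1.737 3.321
v 1.214 -1.239 3.931
v 0.86 -0.598 1.637
v 1.738 -0.099 2.247
v 1.142 -2.681 2.933
v 2.02 -2.182 3.543
v 1.666 -1.541 1.249
v 2.544 -1.043 1.859
f 2 4 1
f 5 2 1
f 1 4 3
f 3 5 1
f 2 8 4
f 6 2 5
f 6 8 2
f 4 8 3
f 7 5 3
f 3 8 7
f 7 6 5
f 8 6 7
f 10 9 13
f 10 13 11
f 11 13 14
f 11 14 12
f 13 9 15
f 13 15 14
f 14 15 16
f 14 16 12
f 15 9 17
f 15 17 16
f 16 17 18
f 16 18 12
f 17 9 19
f 17 19 18
f 18 19 20
f 18 20 12
f 19 9 21
f 19 21 20
f 20 21 22
f 20 22 12
f 21 9 23
f 21 23 22
f 22 23 24
f 22 24 12
f 23 9 25
f 23 25 24
f 24 25 26
f 24 26 12
f 25 9 27
f 25 27 26
f 26 27 28
f 26 28 12
f 27 9 29
f 27 29 28
f 28 29 30
f 28 30 12
f 29 9 31
f 29 31 30
f 30 31 32
f 30 32 12
f 31 9 33
f 31 33 32
f 32 33 34
f 32 34 12
f 33 9 35
f 33 35 34
f 34 35 36
f 34 36 12
f 35 9 37
f 35 37 36
f 36 37 38
f 36 38 12
f 37 9 39
f 37 39 38
f 38 39 40
f 38 40 12
f 39 9 10
f 39 10 40
f 40 10 11
f 40 11 12
f 42 44 41
f 45 42 41
f 41 44 43
f 43 45 41
f 42 48 44
f 46 42 45
f 46 48 42
f 44 48 43
f 47 45 43
f 43 48 47
f 47 46 45
f 48 46 47



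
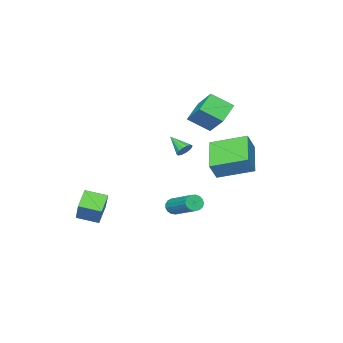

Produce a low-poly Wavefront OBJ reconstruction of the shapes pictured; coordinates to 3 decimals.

v 3.283 -3.549 -3.155
v 2.461 -3.969 -2.437
v 2.544 -2.612 -3.453
v 1.722 -3.032 -2.735
v 4.018 -2.508 -1.705
v 3.196 -2.928 -0.987
v 3.279 -1.571 -2.003
v 2.457 -1.991 -1.285
v -2.8 -1.86 0.339
v -2.3 -1.904 0.253
v -2.78 -2.92 1.001
v -2.318 -1.765 0.477
v -2.466 -1.651 0.663
v -2.704 -1.593 0.763
v -2.967 -1.607 0.75
v -3.186 -1.688 0.626
v -3.301 -1.816 0.426
v -3.282 -1.955 0.202
v -3.134 -2.068 0.015
v -2.897 -2.126 -0.085
v -2.634 -2.113 -0.071
v -2.415 -2.031 0.053
v -1.695 1.577 1.543
v -1.138 1.615 2.502
v -2.835 3.106 2.144
v -2.278 3.144 3.104
v -0.362 2.896 0.716
v 0.195 2.934 1.676
v -1.502 4.425 1.318
v -0.945 4.463 2.277
v -4.305 -0.701 2.778
v -3.554 -1.639 3.553
v -3.918 0.606 3.984
v -3.167 -0.332 4.759
v -3.193 -0.388 2.081
v -2.442 -1.326 2.856
v -2.806 0.919 3.287
v -2.055 -0.019 4.062
v -0.105 0.164 -2.18
v 0.38 0.165 -2.37
v 0.789 2.037 -1.309
v 0.305 2.036 -1.12
v 0.249 0.291 -2.54
v 0.658 2.163 -1.48
v 0.037 0.387 -2.628
v 0.446 2.259 -1.568
v -0.208 0.432 -2.614
v 0.202 2.304 -1.553
v -0.428 0.416 -2.5
v -0.019 2.288 -1.439
v -0.575 0.342 -2.313
v -0.166 2.214 -1.252
v -0.614 0.227 -2.095
v -0.204 2.099 -1.035
v -0.536 0.098 -1.897
v -0.127 1.97 -0.837
v -0.359 -0.016 -1.764
v 0.05 1.856 -0.704
v -0.124 -0.089 -1.726
v 0.285 1.783 -0.666
v 0.115 -0.104 -1.792
v 0.525 1.768 -0.732
v 0.304 -0.057 -1.947
v 0.714 1.815 -0.887
v 0.4 0.04 -2.156
v 0.809 1.912 -1.095
f 2 4 1
f 5 2 1
f 1 4 3
f 3 5 1
f 2 8 4
f 6 2 5
f 6 8 2
f 4 8 3
f 7 5 3
f 3 8 7
f 7 6 5
f 8 6 7
f 10 9 12
f 10 12 11
f 12 9 13
f 12 13 11
f 13 9 14
f 13 14 11
f 14 9 15
f 14 15 11
f 15 9 16
f 15 16 11
f 16 9 17
f 16 17 11
f 17 9 18
f 17 18 11
f 18 9 19
f 18 19 11
f 19 9 20
f 19 20 11
f 20 9 21
f 20 21 11
f 21 9 22
f 21 22 11
f 22 9 10
f 22 10 11
f 24 26 23
f 27 24 23
f 23 26 25
f 25 27 23
f 24 30 26
f 28 24 27
f 28 30 24
f 26 30 25
f 29 27 25
f 25 30 29
f 29 28 27
f 30 28 29
f 32 34 31
f 35 32 31
f 31 34 33
f 33 35 31
f 32 38 34
f 36 32 35
f 36 38 32
f 34 38 33
f 37 35 33
f 33 38 37
f 37 36 35
f 38 36 37
f 40 39 43
f 40 43 41
f 41 43 44
f 41 44 42
f 43 39 45
f 43 45 44
f 44 45 46
f 44 46 42
f 45 39 47
f 45 47 46
f 46 47 48
f 46 48 42
f 47 39 49
f 47 49 48
f 48 49 50
f 48 50 42
f 49 39 51
f 49 51 50
f 50 51 52
f 50 52 42
f 51 39 53
f 51 53 52
f 52 53 54
f 52 54 42
f 53 39 55
f 53 55 54
f 54 55 56
f 54 56 42
f 55 39 57
f 55 57 56
f 56 57 58
f 56 58 42
f 57 39 59
f 57 59 58
f 58 59 60
f 58 60 42
f 59 39 61
f 59 61 60
f 60 61 62
f 60 62 42
f 61 39 63
f 61 63 62
f 62 63 64
f 62 64 42
f 63 39 65
f 63 65 64
f 64 65 66
f 64 66 42
f 65 39 40
f 65 40 66
f 66 40 41
f 66 41 42



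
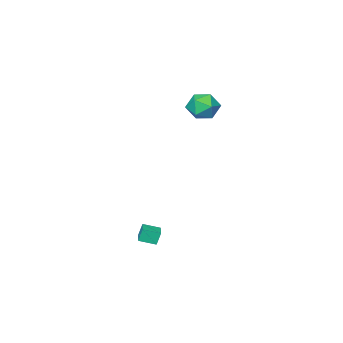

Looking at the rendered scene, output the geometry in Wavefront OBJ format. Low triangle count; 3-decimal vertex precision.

v 3.41 -0.457 -3.759
v 3.172 -0.38 -2.978
v 2.688 0.161 -4.038
v 2.451 0.237 -3.257
v 4.049 0.343 -3.643
v 3.812 0.419 -2.862
v 3.328 0.96 -3.922
v 3.09 1.037 -3.141
v -2.595 -1.541 3.281
v -1.958 -0.744 3.286
v -1.862 -2.136 4.634
v -1.225 -1.339 4.639
v -2.214 -1.203 4.85
v -2.666 -0.835 4.014
v -1.154 -2.045 3.906
v -1.606 -1.677 3.07
v -1.067 -1.056 3.672
v -1.722 -0.536 4.256
v -2.098 -2.344 3.664
v -2.753 -1.824 4.248
f 2 4 1
f 5 2 1
f 1 4 3
f 3 5 1
f 2 8 4
f 6 2 5
f 6 8 2
f 4 8 3
f 7 5 3
f 3 8 7
f 7 6 5
f 8 6 7
f 9 20 14
f 9 14 10
f 9 10 16
f 9 16 19
f 9 19 20
f 10 14 18
f 14 20 13
f 20 19 11
f 19 16 15
f 16 10 17
f 12 18 13
f 12 13 11
f 12 11 15
f 12 15 17
f 12 17 18
f 13 18 14
f 11 13 20
f 15 11 19
f 17 15 16
f 18 17 10



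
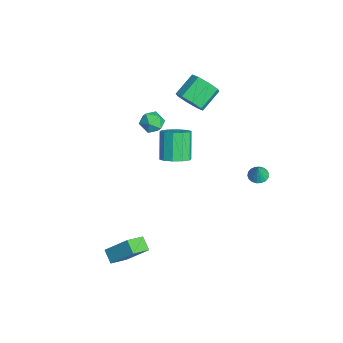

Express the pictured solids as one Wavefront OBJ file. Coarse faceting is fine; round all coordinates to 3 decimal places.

v 2.119 -4.014 -4.324
v 2.801 -5.04 -3.748
v 2.763 -2.838 -2.991
v 3.445 -3.865 -2.416
v 2.875 -3.815 -4.864
v 3.557 -4.842 -4.289
v 3.519 -2.64 -3.532
v 4.201 -3.666 -2.956
v -3.096 -0.652 2.231
v -2.64 -0.673 1.537
v -4 -1.467 1.663
v -3.544 -1.488 0.969
v -3.267 -1.856 1.66
v -2.707 -1.352 2.011
v -3.933 -0.788 1.189
v -3.373 -0.284 1.54
v -3.157 -0.758 0.893
v -2.745 -1.418 1.184
v -3.895 -0.722 2.016
v -3.483 -1.382 2.307
v 2.001 3.946 0.613
v 2.525 3.724 0.393
v 2.379 3.794 1.667
v 2.576 3.99 0.413
v 2.513 4.247 0.473
v 2.349 4.445 0.561
v 2.115 4.544 0.659
v 1.86 4.524 0.748
v 1.632 4.39 0.81
v 1.477 4.169 0.833
v 1.426 3.903 0.813
v 1.489 3.645 0.753
v 1.654 3.448 0.665
v 1.887 3.349 0.567
v 2.142 3.368 0.479
v 2.37 3.502 0.416
v 1.403 -0.688 2.424
v 1.9 0.014 2.655
v 0.853 0.249 4.187
v 0.357 -0.452 3.956
v 1.484 0.195 2.344
v 0.438 0.43 3.876
v 1.038 0.039 2.063
v -0.009 0.274 3.595
v 0.731 -0.395 1.92
v -0.315 -0.159 3.452
v 0.681 -0.94 1.969
v -0.366 -0.705 3.501
v 0.907 -1.389 2.193
v -0.14 -1.154 3.725
v 1.322 -1.57 2.504
v 0.276 -1.335 4.036
v 1.769 -1.414 2.785
v 0.722 -1.179 4.317
v 2.075 -0.981 2.928
v 1.029 -0.745 4.46
v 2.126 -0.435 2.879
v 1.079 -0.2 4.411
v -3.541 1.187 2.841
v -3.116 1.899 2.301
v -3.893 3.045 3.199
v -4.319 2.333 3.739
v -3.78 1.675 2.013
v -4.557 2.82 2.911
v -4.304 1.165 2.21
v -5.081 2.31 3.108
v -4.382 0.668 2.777
v -5.159 1.813 3.675
v -3.967 0.475 3.381
v -4.744 1.621 4.279
v -3.303 0.7 3.669
v -4.08 1.845 4.567
v -2.779 1.21 3.472
v -3.556 2.355 4.37
v -2.701 1.707 2.905
v -3.478 2.852 3.803
f 2 4 1
f 5 2 1
f 1 4 3
f 3 5 1
f 2 8 4
f 6 2 5
f 6 8 2
f 4 8 3
f 7 5 3
f 3 8 7
f 7 6 5
f 8 6 7
f 9 20 14
f 9 14 10
f 9 10 16
f 9 16 19
f 9 19 20
f 10 14 18
f 14 20 13
f 20 19 11
f 19 16 15
f 16 10 17
f 12 18 13
f 12 13 11
f 12 11 15
f 12 15 17
f 12 17 18
f 13 18 14
f 11 13 20
f 15 11 19
f 17 15 16
f 18 17 10
f 22 21 24
f 22 24 23
f 24 21 25
f 24 25 23
f 25 21 26
f 25 26 23
f 26 21 27
f 26 27 23
f 27 21 28
f 27 28 23
f 28 21 29
f 28 29 23
f 29 21 30
f 29 30 23
f 30 21 31
f 30 31 23
f 31 21 32
f 31 32 23
f 32 21 33
f 32 33 23
f 33 21 34
f 33 34 23
f 34 21 35
f 34 35 23
f 35 21 36
f 35 36 23
f 36 21 22
f 36 22 23
f 38 37 41
f 38 41 39
f 39 41 42
f 39 42 40
f 41 37 43
f 41 43 42
f 42 43 44
f 42 44 40
f 43 37 45
f 43 45 44
f 44 45 46
f 44 46 40
f 45 37 47
f 45 47 46
f 46 47 48
f 46 48 40
f 47 37 49
f 47 49 48
f 48 49 50
f 48 50 40
f 49 37 51
f 49 51 50
f 50 51 52
f 50 52 40
f 51 37 53
f 51 53 52
f 52 53 54
f 52 54 40
f 53 37 55
f 53 55 54
f 54 55 56
f 54 56 40
f 55 37 57
f 55 57 56
f 56 57 58
f 56 58 40
f 57 37 38
f 57 38 58
f 58 38 39
f 58 39 40
f 60 59 63
f 60 63 61
f 61 63 64
f 61 64 62
f 63 59 65
f 63 65 64
f 64 65 66
f 64 66 62
f 65 59 67
f 65 67 66
f 66 67 68
f 66 68 62
f 67 59 69
f 67 69 68
f 68 69 70
f 68 70 62
f 69 59 71
f 69 71 70
f 70 71 72
f 70 72 62
f 71 59 73
f 71 73 72
f 72 73 74
f 72 74 62
f 73 59 75
f 73 75 74
f 74 75 76
f 74 76 62
f 75 59 60
f 75 60 76
f 76 60 61
f 76 61 62



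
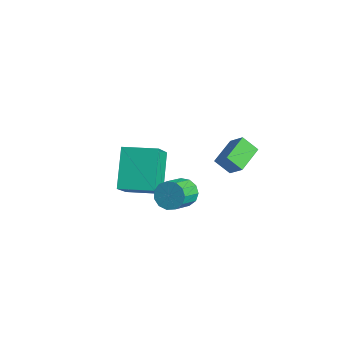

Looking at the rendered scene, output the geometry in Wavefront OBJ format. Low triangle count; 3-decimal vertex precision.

v 0.278 -3.277 -0.3
v 0.928 -3.11 -0.463
v 1.371 -4.137 0.257
v 0.722 -4.303 0.42
v 0.844 -2.917 -0.136
v 1.287 -3.944 0.584
v 0.58 -2.838 0.139
v 1.024 -3.865 0.859
v 0.221 -2.899 0.274
v 0.664 -3.925 0.994
v -0.12 -3.079 0.227
v 0.323 -4.106 0.947
v -0.335 -3.322 0.013
v 0.109 -4.349 0.733
v -0.355 -3.551 -0.301
v 0.089 -4.577 0.419
v -0.174 -3.693 -0.614
v 0.27 -4.719 0.106
v 0.151 -3.702 -0.828
v 0.594 -4.729 -0.108
v 0.516 -3.577 -0.874
v 0.959 -4.603 -0.154
v 0.806 -3.356 -0.738
v 1.249 -4.383 -0.018
v 1.95 -3.009 2.853
v 2.618 -2.935 3.525
v 1.503 -1.852 3.171
v 2.171 -1.778 3.843
v 2.489 -2.642 2.277
v 3.157 -2.568 2.949
v 2.042 -1.485 2.595
v 2.71 -1.411 3.267
v -1.855 -5.059 -0.668
v -2.988 -4.003 0.706
v -2.507 -4.157 -1.9
v -3.64 -3.101 -0.526
v -0.68 -3.999 -0.514
v -1.813 -2.943 0.86
v -1.332 -3.097 -1.746
v -2.465 -2.041 -0.372
f 2 1 5
f 2 5 3
f 3 5 6
f 3 6 4
f 5 1 7
f 5 7 6
f 6 7 8
f 6 8 4
f 7 1 9
f 7 9 8
f 8 9 10
f 8 10 4
f 9 1 11
f 9 11 10
f 10 11 12
f 10 12 4
f 11 1 13
f 11 13 12
f 12 13 14
f 12 14 4
f 13 1 15
f 13 15 14
f 14 15 16
f 14 16 4
f 15 1 17
f 15 17 16
f 16 17 18
f 16 18 4
f 17 1 19
f 17 19 18
f 18 19 20
f 18 20 4
f 19 1 21
f 19 21 20
f 20 21 22
f 20 22 4
f 21 1 23
f 21 23 22
f 22 23 24
f 22 24 4
f 23 1 2
f 23 2 24
f 24 2 3
f 24 3 4
f 26 28 25
f 29 26 25
f 25 28 27
f 27 29 25
f 26 32 28
f 30 26 29
f 30 32 26
f 28 32 27
f 31 29 27
f 27 32 31
f 31 30 29
f 32 30 31
f 34 36 33
f 37 34 33
f 33 36 35
f 35 37 33
f 34 40 36
f 38 34 37
f 38 40 34
f 36 40 35
f 39 37 35
f 35 40 39
f 39 38 37
f 40 38 39



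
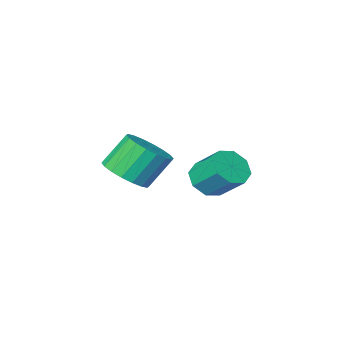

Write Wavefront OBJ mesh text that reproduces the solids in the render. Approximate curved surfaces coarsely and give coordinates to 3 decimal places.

v -1.655 -2.498 0.264
v -0.804 -2.179 0.234
v -1.193 -1.043 1.246
v -2.045 -1.362 1.276
v -1.214 -1.89 -0.249
v -1.603 -0.754 0.763
v -1.883 -1.956 -0.431
v -2.272 -0.821 0.581
v -2.418 -2.34 -0.206
v -2.808 -1.205 0.806
v -2.507 -2.817 0.294
v -2.896 -1.681 1.306
v -2.097 -3.106 0.777
v -2.486 -1.97 1.789
v -1.428 -3.039 0.959
v -1.817 -1.904 1.971
v -0.892 -2.655 0.734
v -1.282 -1.52 1.746
v 2.479 -1.432 1.832
v 3.279 -0.993 2.33
v 2.362 -0.789 3.625
v 1.561 -1.228 3.128
v 3.073 -0.631 2.127
v 2.156 -0.427 3.422
v 2.749 -0.428 1.866
v 1.832 -0.224 3.161
v 2.372 -0.424 1.598
v 1.455 -0.22 2.893
v 2.016 -0.62 1.377
v 1.098 -0.416 2.672
v 1.751 -0.976 1.245
v 0.834 -0.772 2.541
v 1.631 -1.423 1.23
v 0.713 -1.219 2.526
v 1.678 -1.871 1.335
v 0.761 -1.667 2.63
v 1.884 -2.233 1.538
v 0.967 -2.029 2.833
v 2.208 -2.436 1.799
v 1.291 -2.232 3.094
v 2.585 -2.44 2.067
v 1.668 -2.236 3.362
v 2.942 -2.244 2.288
v 2.024 -2.04 3.583
v 3.206 -1.888 2.419
v 2.289 -1.684 3.715
v 3.327 -1.441 2.434
v 2.409 -1.237 3.73
f 2 1 5
f 2 5 3
f 3 5 6
f 3 6 4
f 5 1 7
f 5 7 6
f 6 7 8
f 6 8 4
f 7 1 9
f 7 9 8
f 8 9 10
f 8 10 4
f 9 1 11
f 9 11 10
f 10 11 12
f 10 12 4
f 11 1 13
f 11 13 12
f 12 13 14
f 12 14 4
f 13 1 15
f 13 15 14
f 14 15 16
f 14 16 4
f 15 1 17
f 15 17 16
f 16 17 18
f 16 18 4
f 17 1 2
f 17 2 18
f 18 2 3
f 18 3 4
f 20 19 23
f 20 23 21
f 21 23 24
f 21 24 22
f 23 19 25
f 23 25 24
f 24 25 26
f 24 26 22
f 25 19 27
f 25 27 26
f 26 27 28
f 26 28 22
f 27 19 29
f 27 29 28
f 28 29 30
f 28 30 22
f 29 19 31
f 29 31 30
f 30 31 32
f 30 32 22
f 31 19 33
f 31 33 32
f 32 33 34
f 32 34 22
f 33 19 35
f 33 35 34
f 34 35 36
f 34 36 22
f 35 19 37
f 35 37 36
f 36 37 38
f 36 38 22
f 37 19 39
f 37 39 38
f 38 39 40
f 38 40 22
f 39 19 41
f 39 41 40
f 40 41 42
f 40 42 22
f 41 19 43
f 41 43 42
f 42 43 44
f 42 44 22
f 43 19 45
f 43 45 44
f 44 45 46
f 44 46 22
f 45 19 47
f 45 47 46
f 46 47 48
f 46 48 22
f 47 19 20
f 47 20 48
f 48 20 21
f 48 21 22



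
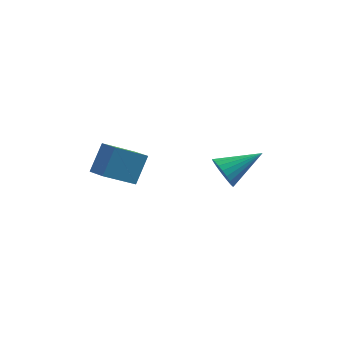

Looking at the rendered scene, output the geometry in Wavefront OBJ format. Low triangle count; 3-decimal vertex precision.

v 0.892 0.645 -1.501
v 1.348 0.471 -2.233
v 2.568 1.495 -0.659
v 1.224 0.783 -2.304
v 1.051 1.075 -2.252
v 0.852 1.301 -2.086
v 0.66 1.427 -1.831
v 0.503 1.434 -1.525
v 0.406 1.321 -1.216
v 0.382 1.104 -0.951
v 0.436 0.818 -0.769
v 0.559 0.506 -0.698
v 0.733 0.214 -0.75
v 0.931 -0.012 -0.916
v 1.123 -0.138 -1.171
v 1.28 -0.145 -1.477
v 1.378 -0.032 -1.786
v 1.402 0.185 -2.051
v -4.005 -2.072 -0.2
v -3.577 -1.222 1.073
v -4.689 -1.224 -0.536
v -4.261 -0.374 0.737
v -2.679 -1.366 -1.117
v -2.251 -0.516 0.156
v -3.363 -0.518 -1.453
v -2.935 0.332 -0.18
f 2 1 4
f 2 4 3
f 4 1 5
f 4 5 3
f 5 1 6
f 5 6 3
f 6 1 7
f 6 7 3
f 7 1 8
f 7 8 3
f 8 1 9
f 8 9 3
f 9 1 10
f 9 10 3
f 10 1 11
f 10 11 3
f 11 1 12
f 11 12 3
f 12 1 13
f 12 13 3
f 13 1 14
f 13 14 3
f 14 1 15
f 14 15 3
f 15 1 16
f 15 16 3
f 16 1 17
f 16 17 3
f 17 1 18
f 17 18 3
f 18 1 2
f 18 2 3
f 20 22 19
f 23 20 19
f 19 22 21
f 21 23 19
f 20 26 22
f 24 20 23
f 24 26 20
f 22 26 21
f 25 23 21
f 21 26 25
f 25 24 23
f 26 24 25



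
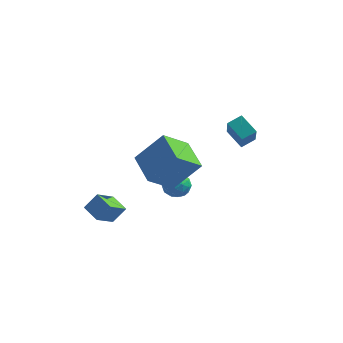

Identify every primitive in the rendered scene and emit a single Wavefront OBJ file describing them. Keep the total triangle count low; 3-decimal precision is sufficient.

v -3.957 -2.859 -1.022
v -3.432 -2.421 -0.186
v -3.648 -1.713 -1.818
v -3.122 -1.274 -0.983
v -3.018 -3.346 -1.357
v -2.492 -2.907 -0.522
v -2.708 -2.199 -2.154
v -2.183 -1.761 -1.318
v -1.384 1.147 -0.999
v -0.897 1.677 -0.652
v -0.423 0.283 -1.028
v 0.064 0.813 -0.681
v -0.54 0.496 -0.266
v -1.135 1.03 -0.248
v -0.185 0.93 -1.432
v -0.78 1.464 -1.414
v -0.156 1.543 -0.92
v -0.376 1.275 -0.2
v -0.944 0.685 -1.48
v -1.164 0.417 -0.76
v -1.225 1.488 -0.823
v -0.095 0.472 -0.857
v -0.45 0.286 -0.613
v -0.164 0.597 -0.41
v -1.365 1.107 -0.585
v -1.078 1.419 -0.382
v -0.869 0.725 -0.155
v -0.242 0.541 -1.298
v 0.045 0.853 -1.095
v -1.156 1.363 -1.27
v -0.87 1.674 -1.067
v -0.451 1.235 -1.525
v -0.503 1.721 -0.777
v 0.062 1.213 -0.794
v -0.085 1.282 -1.235
v -0.434 1.596 -1.224
v -0.632 1.563 -0.353
v -0.067 1.055 -0.371
v -0.422 0.869 -0.127
v -0.772 1.183 -0.116
v -0.197 1.485 -0.511
v -1.253 0.905 -1.309
v -0.688 0.397 -1.327
v -0.548 0.777 -1.564
v -0.898 1.091 -1.553
v -1.382 0.747 -0.886
v -0.817 0.239 -0.903
v -0.886 0.364 -0.456
v -1.235 0.678 -0.445
v -1.123 0.475 -1.169
v -1.57 0.921 0.439
v -2.364 -0.342 1.551
v -0.284 1.54 2.059
v -1.077 0.277 3.171
v -0.243 -0.397 -0.111
v -1.036 -1.66 1.001
v 1.044 0.222 1.509
v 0.25 -1.041 2.621
v 1.592 4.045 0.811
v 2.159 2.7 2.307
v 0.621 4.436 1.529
v 1.188 3.091 3.026
v 2.112 4.669 1.174
v 2.679 3.324 2.671
v 1.141 5.06 1.893
v 1.708 3.715 3.389
f 2 4 1
f 5 2 1
f 1 4 3
f 3 5 1
f 2 8 4
f 6 2 5
f 6 8 2
f 4 8 3
f 7 5 3
f 3 8 7
f 7 6 5
f 8 6 7
f 9 46 25
f 46 20 49
f 25 49 14
f 46 49 25
f 9 25 21
f 25 14 26
f 21 26 10
f 25 26 21
f 9 21 30
f 21 10 31
f 30 31 16
f 21 31 30
f 9 30 42
f 30 16 45
f 42 45 19
f 30 45 42
f 9 42 46
f 42 19 50
f 46 50 20
f 42 50 46
f 10 26 37
f 26 14 40
f 37 40 18
f 26 40 37
f 14 49 27
f 49 20 48
f 27 48 13
f 49 48 27
f 20 50 47
f 50 19 43
f 47 43 11
f 50 43 47
f 19 45 44
f 45 16 32
f 44 32 15
f 45 32 44
f 16 31 36
f 31 10 33
f 36 33 17
f 31 33 36
f 12 38 24
f 38 18 39
f 24 39 13
f 38 39 24
f 12 24 22
f 24 13 23
f 22 23 11
f 24 23 22
f 12 22 29
f 22 11 28
f 29 28 15
f 22 28 29
f 12 29 34
f 29 15 35
f 34 35 17
f 29 35 34
f 12 34 38
f 34 17 41
f 38 41 18
f 34 41 38
f 13 39 27
f 39 18 40
f 27 40 14
f 39 40 27
f 11 23 47
f 23 13 48
f 47 48 20
f 23 48 47
f 15 28 44
f 28 11 43
f 44 43 19
f 28 43 44
f 17 35 36
f 35 15 32
f 36 32 16
f 35 32 36
f 18 41 37
f 41 17 33
f 37 33 10
f 41 33 37
f 52 54 51
f 55 52 51
f 51 54 53
f 53 55 51
f 52 58 54
f 56 52 55
f 56 58 52
f 54 58 53
f 57 55 53
f 53 58 57
f 57 56 55
f 58 56 57
f 60 62 59
f 63 60 59
f 59 62 61
f 61 63 59
f 60 66 62
f 64 60 63
f 64 66 60
f 62 66 61
f 65 63 61
f 61 66 65
f 65 64 63
f 66 64 65

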